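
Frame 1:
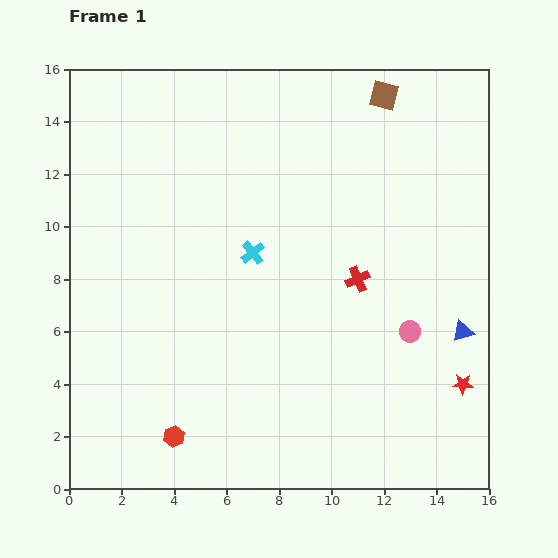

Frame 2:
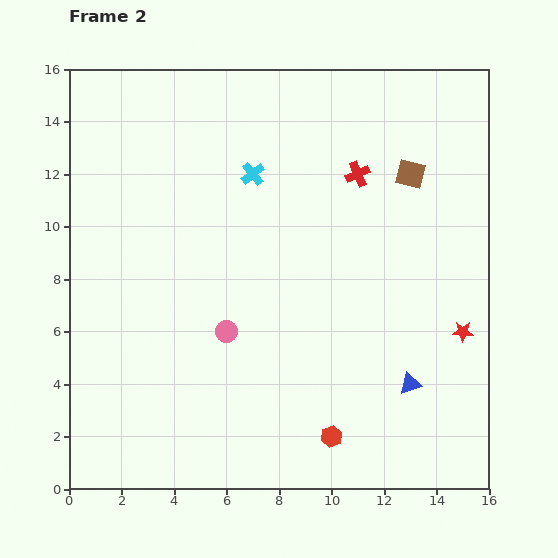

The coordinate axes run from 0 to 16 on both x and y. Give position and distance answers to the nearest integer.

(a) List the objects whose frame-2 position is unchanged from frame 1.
none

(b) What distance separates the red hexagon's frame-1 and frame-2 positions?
6

The red hexagon moved from (4, 2) to (10, 2), a distance of √(6² + 0²) ≈ 6.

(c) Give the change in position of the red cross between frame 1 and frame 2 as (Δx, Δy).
(0, 4)

The red cross was at (11, 8) in frame 1 and (11, 12) in frame 2.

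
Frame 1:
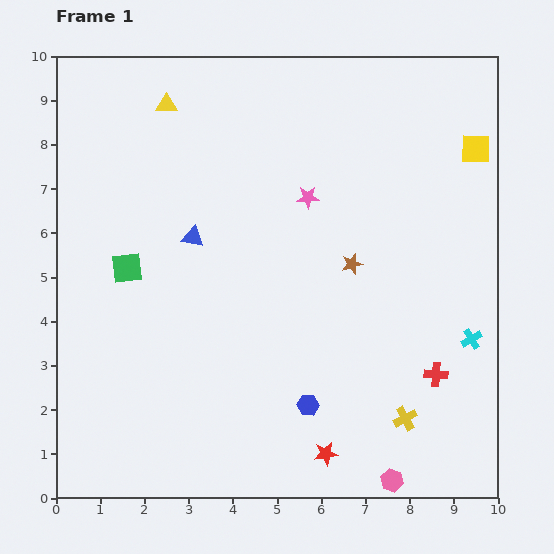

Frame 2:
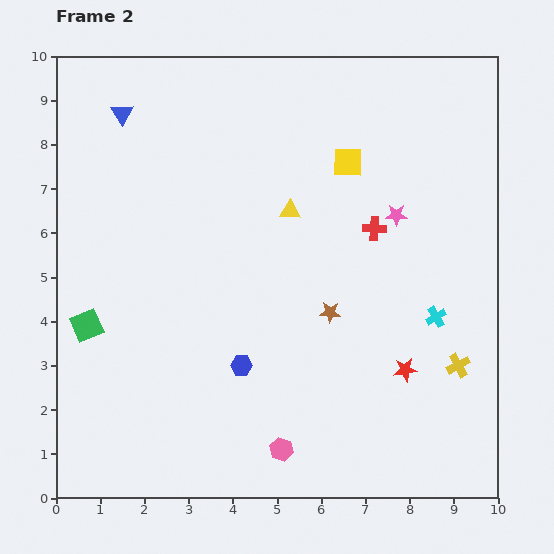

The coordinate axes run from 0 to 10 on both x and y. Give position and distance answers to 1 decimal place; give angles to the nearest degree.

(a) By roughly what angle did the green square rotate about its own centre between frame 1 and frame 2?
17° counter-clockwise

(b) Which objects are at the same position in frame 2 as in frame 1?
none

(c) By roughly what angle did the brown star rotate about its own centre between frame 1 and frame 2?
19° clockwise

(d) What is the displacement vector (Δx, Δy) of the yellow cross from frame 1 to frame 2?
(1.2, 1.2)

The yellow cross was at (7.9, 1.8) in frame 1 and (9.1, 3.0) in frame 2.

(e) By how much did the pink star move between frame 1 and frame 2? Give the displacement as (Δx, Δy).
(2.0, -0.4)

The pink star was at (5.7, 6.8) in frame 1 and (7.7, 6.4) in frame 2.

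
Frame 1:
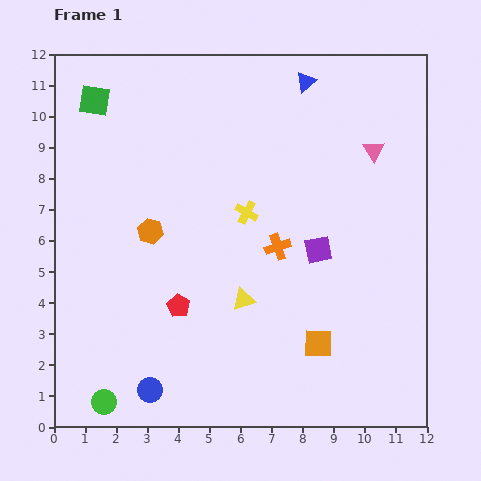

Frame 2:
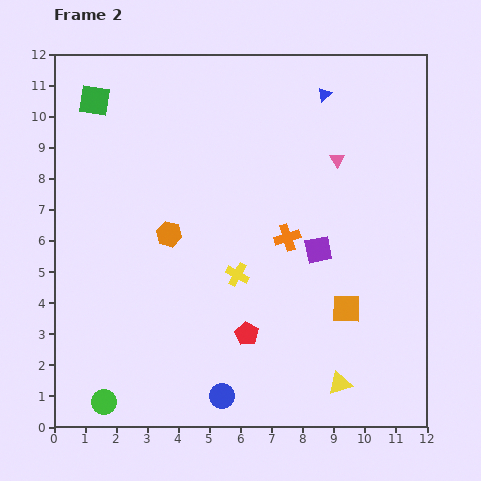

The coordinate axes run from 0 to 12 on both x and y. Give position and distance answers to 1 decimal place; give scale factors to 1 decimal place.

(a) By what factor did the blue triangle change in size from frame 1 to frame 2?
0.7×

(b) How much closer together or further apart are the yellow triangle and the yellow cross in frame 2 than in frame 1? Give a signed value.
+2.0

Distance in frame 1: 2.8. Distance in frame 2: 4.8.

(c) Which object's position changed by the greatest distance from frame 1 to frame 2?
the yellow triangle

(moved 4.1; next 2.4)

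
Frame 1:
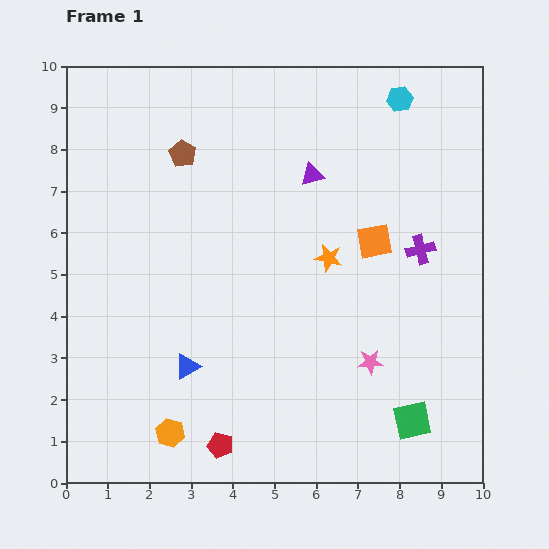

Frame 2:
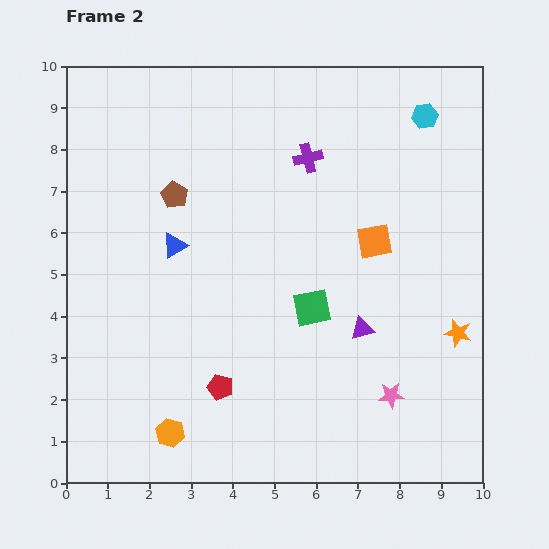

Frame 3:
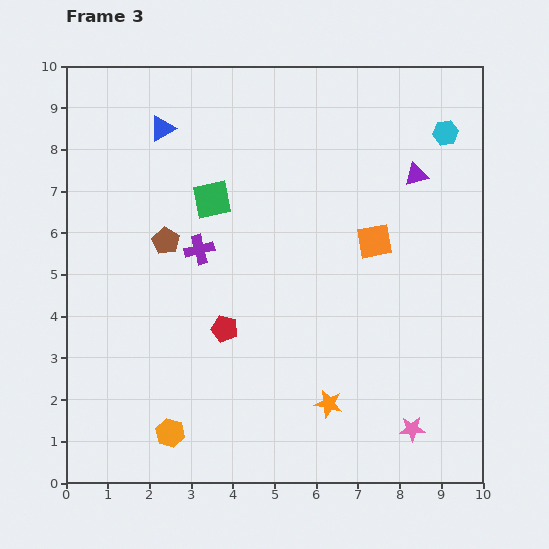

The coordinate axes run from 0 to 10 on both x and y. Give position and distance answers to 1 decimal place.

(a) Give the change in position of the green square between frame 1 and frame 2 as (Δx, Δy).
(-2.4, 2.7)

The green square was at (8.3, 1.5) in frame 1 and (5.9, 4.2) in frame 2.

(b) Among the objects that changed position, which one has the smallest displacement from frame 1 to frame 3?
the cyan hexagon

(moved 1.4)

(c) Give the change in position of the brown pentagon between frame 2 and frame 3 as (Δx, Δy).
(-0.2, -1.1)

The brown pentagon was at (2.6, 6.9) in frame 2 and (2.4, 5.8) in frame 3.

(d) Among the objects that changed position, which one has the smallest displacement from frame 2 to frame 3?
the cyan hexagon

(moved 0.6)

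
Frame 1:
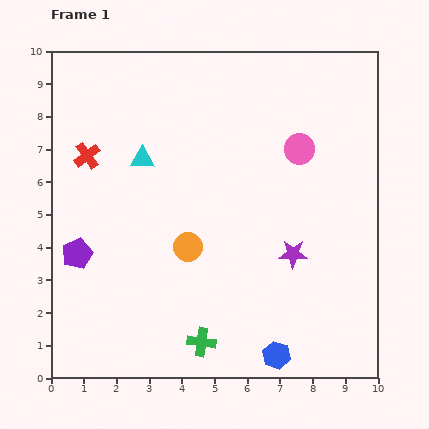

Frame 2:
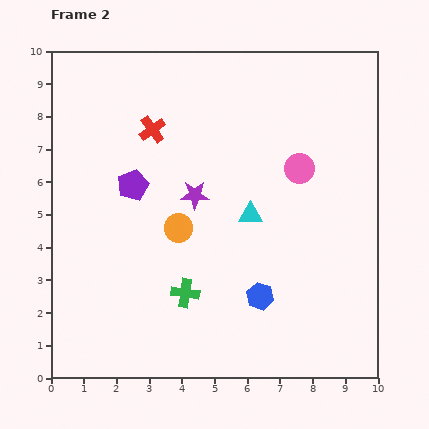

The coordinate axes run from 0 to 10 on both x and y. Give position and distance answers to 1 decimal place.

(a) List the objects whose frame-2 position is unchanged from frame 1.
none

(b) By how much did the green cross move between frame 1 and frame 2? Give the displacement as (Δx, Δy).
(-0.5, 1.5)

The green cross was at (4.6, 1.1) in frame 1 and (4.1, 2.6) in frame 2.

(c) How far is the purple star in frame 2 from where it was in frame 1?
3.5

The purple star moved from (7.4, 3.8) to (4.4, 5.6), a distance of √(3.0² + 1.8²) ≈ 3.5.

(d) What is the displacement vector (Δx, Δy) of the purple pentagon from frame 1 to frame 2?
(1.7, 2.1)

The purple pentagon was at (0.8, 3.8) in frame 1 and (2.5, 5.9) in frame 2.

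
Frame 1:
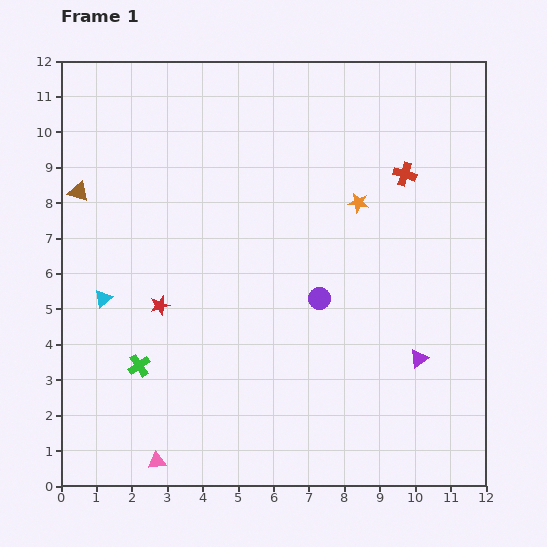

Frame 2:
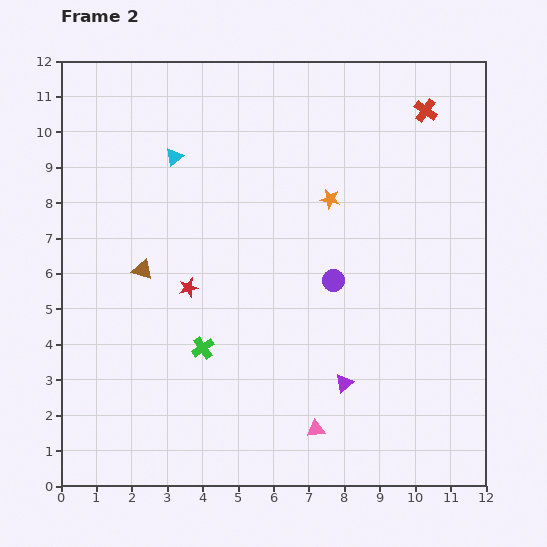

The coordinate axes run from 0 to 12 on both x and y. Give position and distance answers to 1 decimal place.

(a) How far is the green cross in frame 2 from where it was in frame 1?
1.9

The green cross moved from (2.2, 3.4) to (4.0, 3.9), a distance of √(1.8² + 0.5²) ≈ 1.9.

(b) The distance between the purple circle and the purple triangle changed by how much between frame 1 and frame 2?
-0.4

Distance in frame 1: 3.3. Distance in frame 2: 2.9.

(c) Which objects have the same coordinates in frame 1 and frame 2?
none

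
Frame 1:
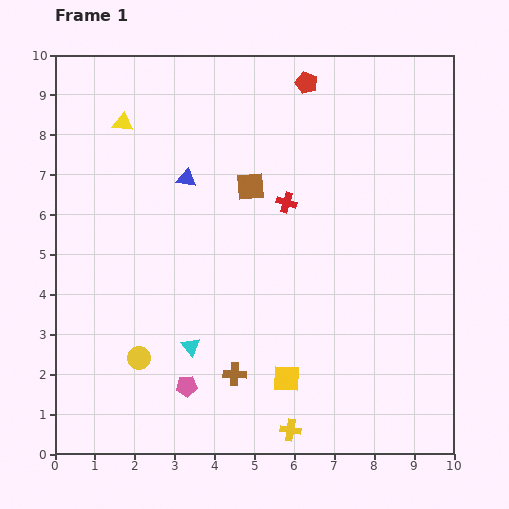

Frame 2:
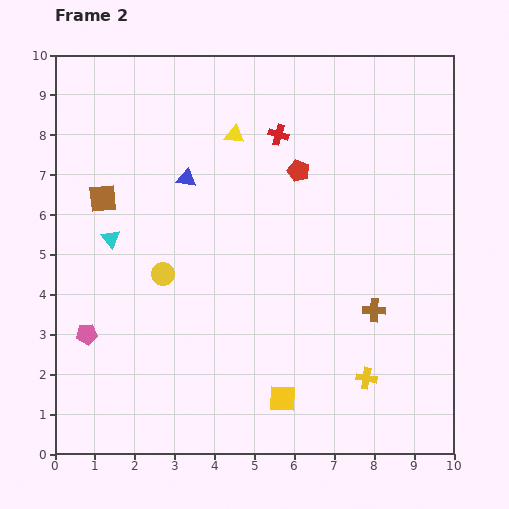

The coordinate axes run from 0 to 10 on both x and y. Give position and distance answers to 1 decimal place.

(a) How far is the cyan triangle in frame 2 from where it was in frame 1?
3.4

The cyan triangle moved from (3.4, 2.7) to (1.4, 5.4), a distance of √(2.0² + 2.7²) ≈ 3.4.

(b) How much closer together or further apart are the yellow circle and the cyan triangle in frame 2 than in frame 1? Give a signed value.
+0.3

Distance in frame 1: 1.3. Distance in frame 2: 1.6.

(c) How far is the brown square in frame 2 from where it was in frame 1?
3.7

The brown square moved from (4.9, 6.7) to (1.2, 6.4), a distance of √(3.7² + 0.3²) ≈ 3.7.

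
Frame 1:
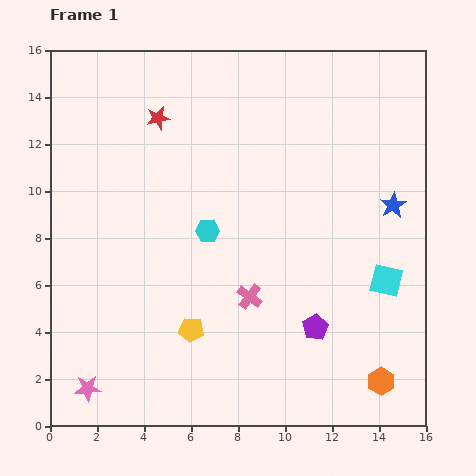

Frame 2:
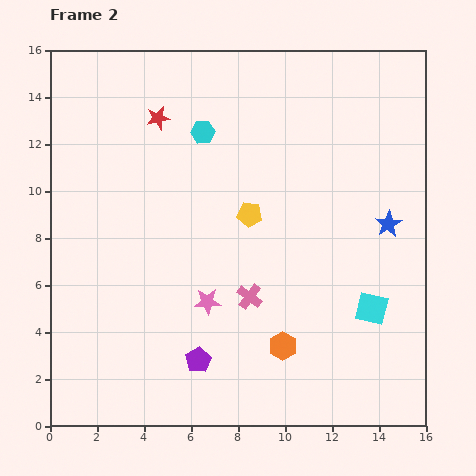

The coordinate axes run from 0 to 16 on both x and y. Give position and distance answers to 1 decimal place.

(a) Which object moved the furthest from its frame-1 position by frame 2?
the pink star

(moved 6.3; next 5.5)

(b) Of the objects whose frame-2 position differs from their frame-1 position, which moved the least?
the blue star

(moved 0.8)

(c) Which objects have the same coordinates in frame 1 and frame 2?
the pink cross, the red star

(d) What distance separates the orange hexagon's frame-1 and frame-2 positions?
4.5

The orange hexagon moved from (14.1, 1.9) to (9.9, 3.4), a distance of √(4.2² + 1.5²) ≈ 4.5.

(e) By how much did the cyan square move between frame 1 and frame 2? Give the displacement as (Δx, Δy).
(-0.6, -1.2)

The cyan square was at (14.3, 6.2) in frame 1 and (13.7, 5.0) in frame 2.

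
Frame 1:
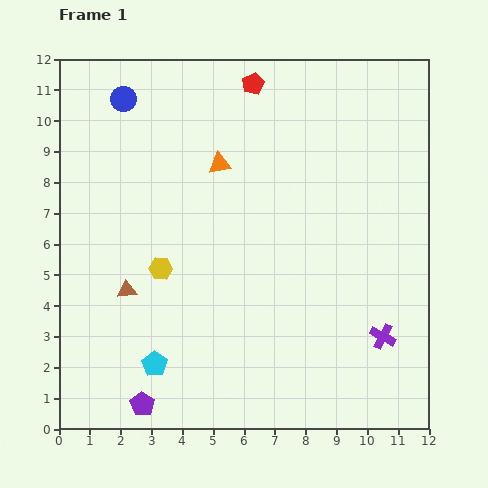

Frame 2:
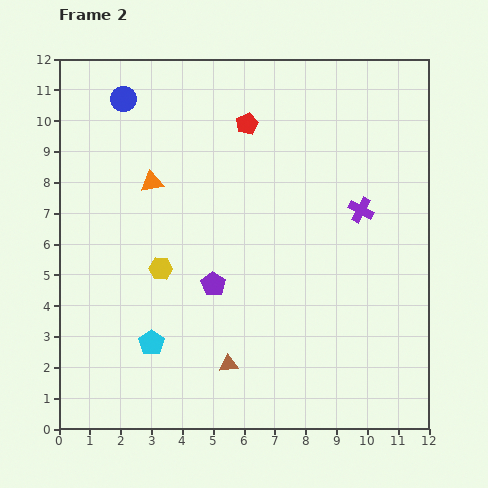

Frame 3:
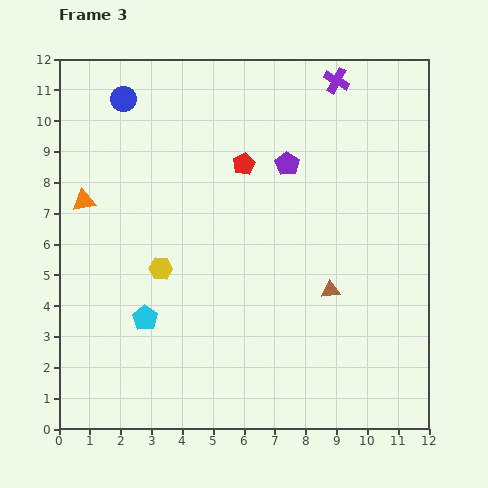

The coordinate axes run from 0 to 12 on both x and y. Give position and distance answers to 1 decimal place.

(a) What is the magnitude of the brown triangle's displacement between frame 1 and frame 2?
4.1

The brown triangle moved from (2.2, 4.5) to (5.5, 2.1), a distance of √(3.3² + 2.4²) ≈ 4.1.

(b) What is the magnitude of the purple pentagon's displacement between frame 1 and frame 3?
9.1

The purple pentagon moved from (2.7, 0.8) to (7.4, 8.6), a distance of √(4.7² + 7.8²) ≈ 9.1.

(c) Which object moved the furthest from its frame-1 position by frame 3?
the purple pentagon

(moved 9.1; next 8.4)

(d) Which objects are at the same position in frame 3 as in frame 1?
the blue circle, the yellow hexagon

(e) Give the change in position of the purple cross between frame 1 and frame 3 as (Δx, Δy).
(-1.5, 8.3)

The purple cross was at (10.5, 3.0) in frame 1 and (9.0, 11.3) in frame 3.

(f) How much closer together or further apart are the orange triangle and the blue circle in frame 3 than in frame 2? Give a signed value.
+0.7

Distance in frame 2: 2.8. Distance in frame 3: 3.5.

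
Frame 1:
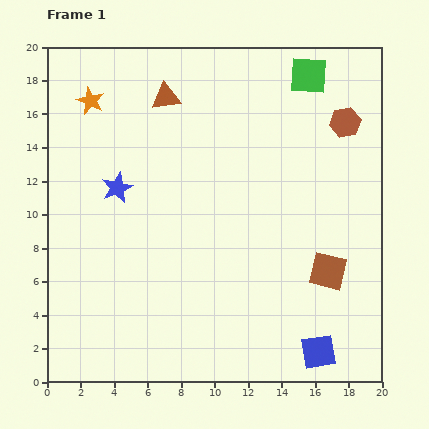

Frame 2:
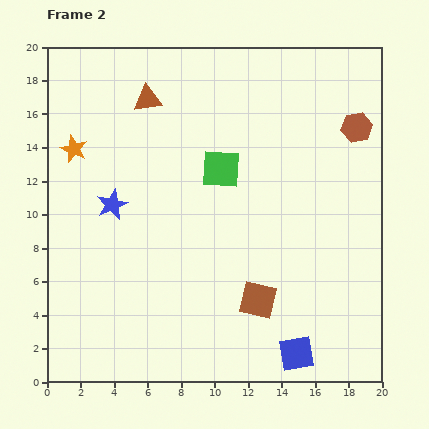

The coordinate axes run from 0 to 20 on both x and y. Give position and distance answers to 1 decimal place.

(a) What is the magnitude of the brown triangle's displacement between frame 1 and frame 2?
1.1

The brown triangle moved from (7.1, 17.0) to (6.0, 16.9), a distance of √(1.1² + 0.1²) ≈ 1.1.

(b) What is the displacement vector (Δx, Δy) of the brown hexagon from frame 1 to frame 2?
(0.7, -0.3)

The brown hexagon was at (17.8, 15.5) in frame 1 and (18.5, 15.2) in frame 2.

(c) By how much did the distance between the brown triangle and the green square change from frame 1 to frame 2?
-2.5

Distance in frame 1: 8.6. Distance in frame 2: 6.1.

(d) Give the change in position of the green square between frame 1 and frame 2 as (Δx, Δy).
(-5.2, -5.6)

The green square was at (15.6, 18.3) in frame 1 and (10.4, 12.7) in frame 2.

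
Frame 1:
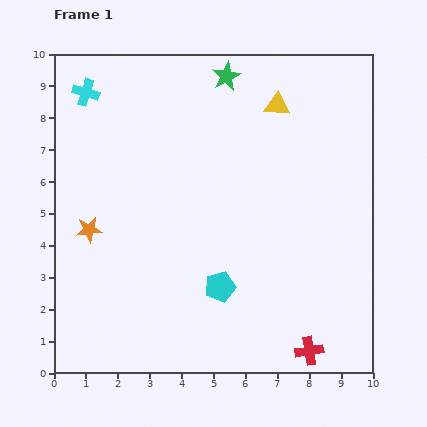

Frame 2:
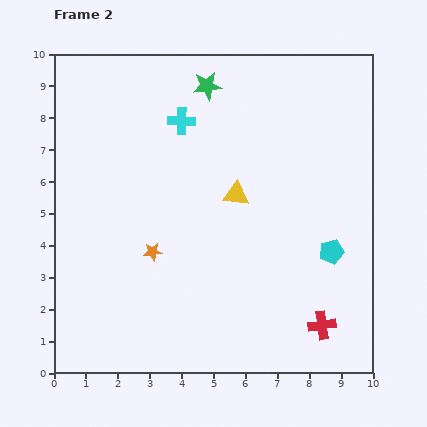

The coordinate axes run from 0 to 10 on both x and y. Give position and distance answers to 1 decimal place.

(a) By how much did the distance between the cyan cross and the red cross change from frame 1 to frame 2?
-2.9

Distance in frame 1: 10.7. Distance in frame 2: 7.8.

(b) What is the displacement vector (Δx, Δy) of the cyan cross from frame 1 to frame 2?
(3.0, -0.9)

The cyan cross was at (1.0, 8.8) in frame 1 and (4.0, 7.9) in frame 2.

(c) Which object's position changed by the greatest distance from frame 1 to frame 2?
the cyan pentagon

(moved 3.7; next 3.1)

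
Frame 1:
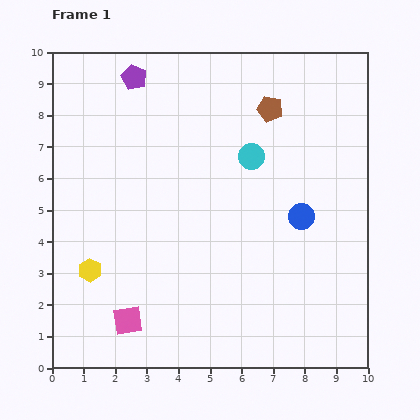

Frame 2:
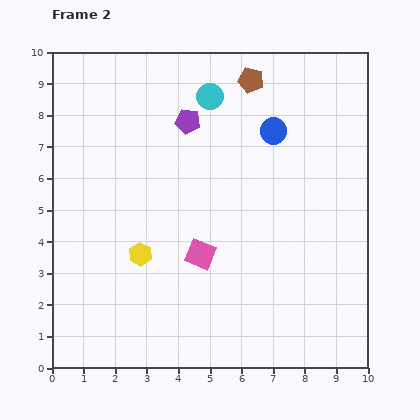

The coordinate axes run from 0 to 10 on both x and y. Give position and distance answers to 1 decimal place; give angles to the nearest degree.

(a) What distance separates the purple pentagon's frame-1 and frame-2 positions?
2.2

The purple pentagon moved from (2.6, 9.2) to (4.3, 7.8), a distance of √(1.7² + 1.4²) ≈ 2.2.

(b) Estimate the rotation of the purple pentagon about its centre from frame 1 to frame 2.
17° counter-clockwise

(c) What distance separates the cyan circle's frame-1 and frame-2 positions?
2.3

The cyan circle moved from (6.3, 6.7) to (5.0, 8.6), a distance of √(1.3² + 1.9²) ≈ 2.3.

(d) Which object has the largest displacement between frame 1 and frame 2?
the pink square

(moved 3.1; next 2.8)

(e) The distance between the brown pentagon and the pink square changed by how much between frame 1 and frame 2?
-2.4

Distance in frame 1: 8.1. Distance in frame 2: 5.7.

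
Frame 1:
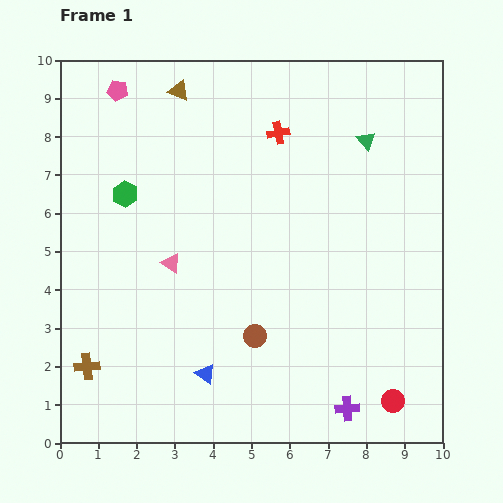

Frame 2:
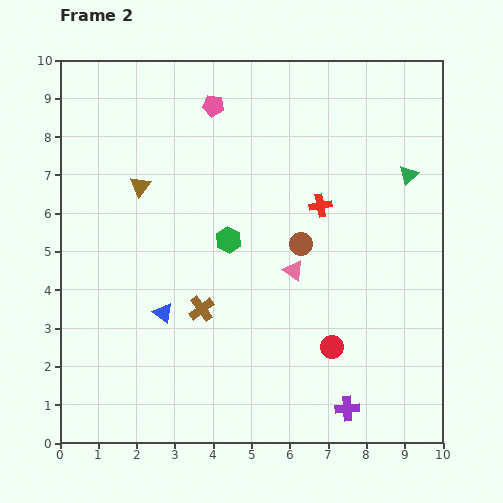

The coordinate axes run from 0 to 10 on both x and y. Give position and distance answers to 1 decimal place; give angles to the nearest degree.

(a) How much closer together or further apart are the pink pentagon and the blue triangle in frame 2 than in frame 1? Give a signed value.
-2.1

Distance in frame 1: 7.7. Distance in frame 2: 5.6.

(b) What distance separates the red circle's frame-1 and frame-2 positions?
2.1

The red circle moved from (8.7, 1.1) to (7.1, 2.5), a distance of √(1.6² + 1.4²) ≈ 2.1.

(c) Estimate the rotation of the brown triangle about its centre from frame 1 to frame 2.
47° clockwise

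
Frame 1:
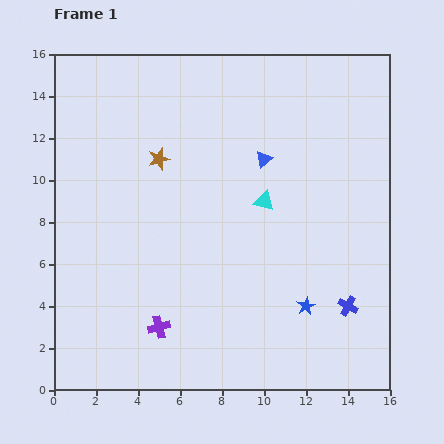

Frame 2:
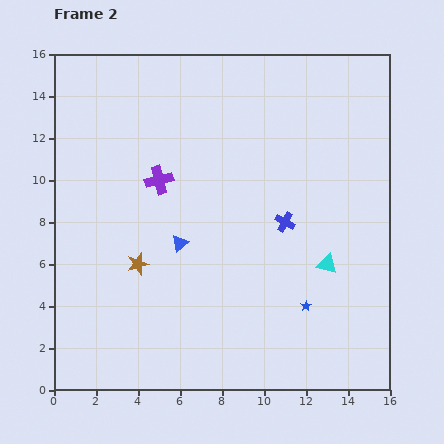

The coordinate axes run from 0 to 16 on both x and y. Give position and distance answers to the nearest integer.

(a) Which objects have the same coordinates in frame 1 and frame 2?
the blue star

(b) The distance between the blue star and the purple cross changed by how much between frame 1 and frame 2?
+2

Distance in frame 1: 7. Distance in frame 2: 9.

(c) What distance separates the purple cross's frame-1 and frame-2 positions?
7

The purple cross moved from (5, 3) to (5, 10), a distance of √(0² + 7²) ≈ 7.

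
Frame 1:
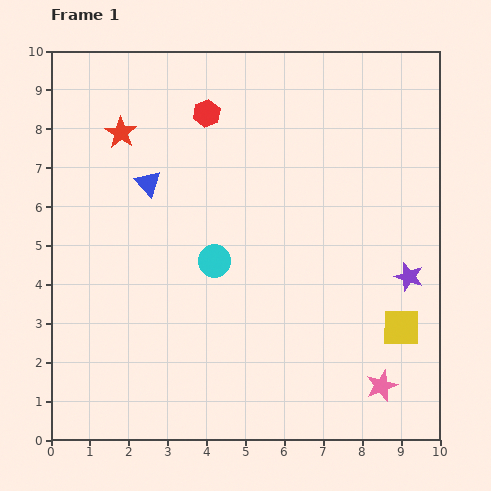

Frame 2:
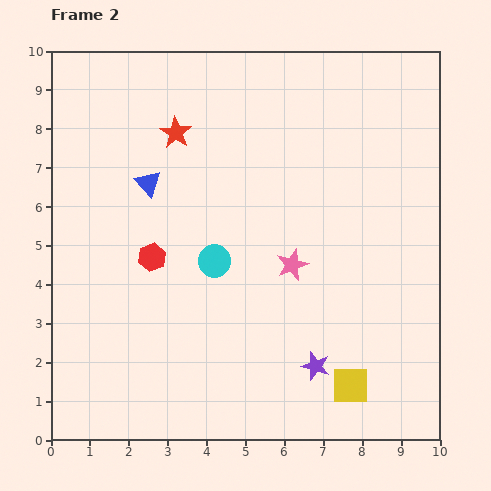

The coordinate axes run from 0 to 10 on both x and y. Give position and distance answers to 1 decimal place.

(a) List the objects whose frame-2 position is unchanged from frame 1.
the cyan circle, the blue triangle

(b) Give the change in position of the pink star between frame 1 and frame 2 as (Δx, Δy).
(-2.3, 3.1)

The pink star was at (8.5, 1.4) in frame 1 and (6.2, 4.5) in frame 2.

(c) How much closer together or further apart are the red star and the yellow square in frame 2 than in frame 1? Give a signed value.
-0.9

Distance in frame 1: 8.8. Distance in frame 2: 7.9.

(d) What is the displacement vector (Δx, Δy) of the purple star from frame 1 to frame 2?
(-2.4, -2.3)

The purple star was at (9.2, 4.2) in frame 1 and (6.8, 1.9) in frame 2.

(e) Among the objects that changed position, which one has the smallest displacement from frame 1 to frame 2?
the red star

(moved 1.4)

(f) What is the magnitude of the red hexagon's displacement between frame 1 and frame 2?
4.0

The red hexagon moved from (4.0, 8.4) to (2.6, 4.7), a distance of √(1.4² + 3.7²) ≈ 4.0.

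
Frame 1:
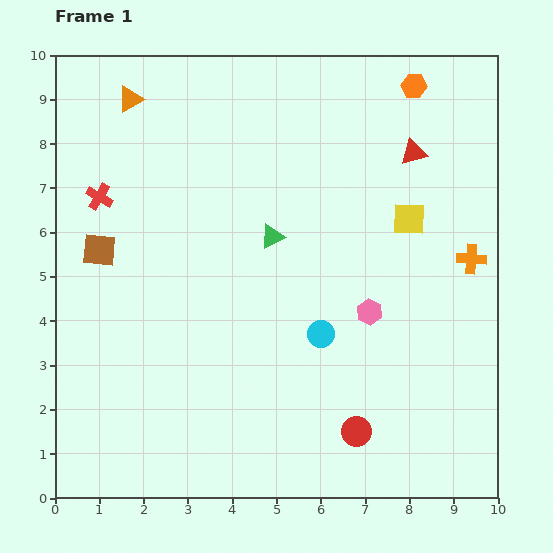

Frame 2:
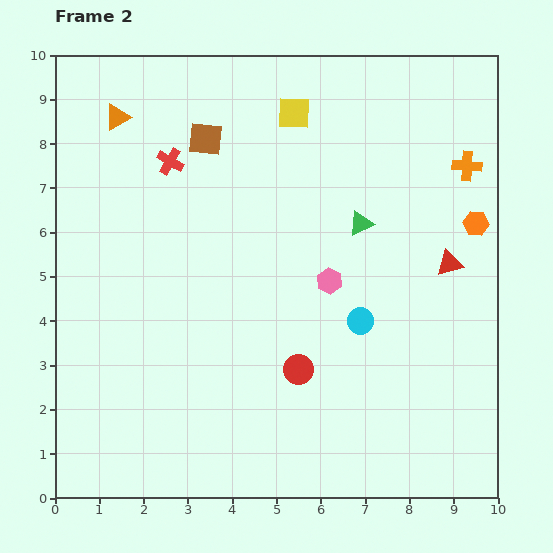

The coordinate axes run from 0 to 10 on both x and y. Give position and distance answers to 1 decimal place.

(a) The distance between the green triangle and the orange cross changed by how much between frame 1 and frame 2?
-1.8

Distance in frame 1: 4.5. Distance in frame 2: 2.7.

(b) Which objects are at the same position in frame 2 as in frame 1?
none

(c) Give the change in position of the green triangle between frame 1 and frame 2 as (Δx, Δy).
(2.0, 0.3)

The green triangle was at (4.9, 5.9) in frame 1 and (6.9, 6.2) in frame 2.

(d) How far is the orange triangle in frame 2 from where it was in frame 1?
0.5

The orange triangle moved from (1.7, 9.0) to (1.4, 8.6), a distance of √(0.3² + 0.4²) ≈ 0.5.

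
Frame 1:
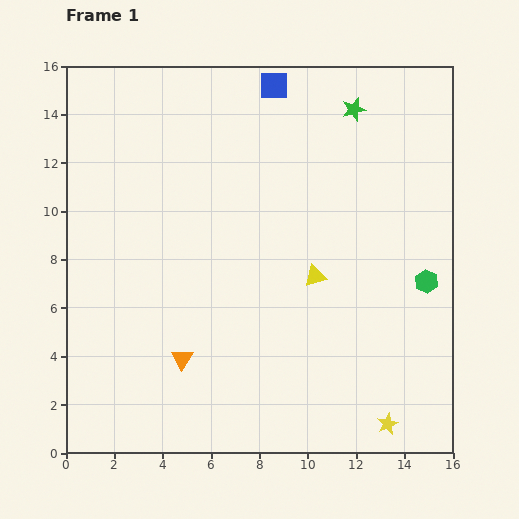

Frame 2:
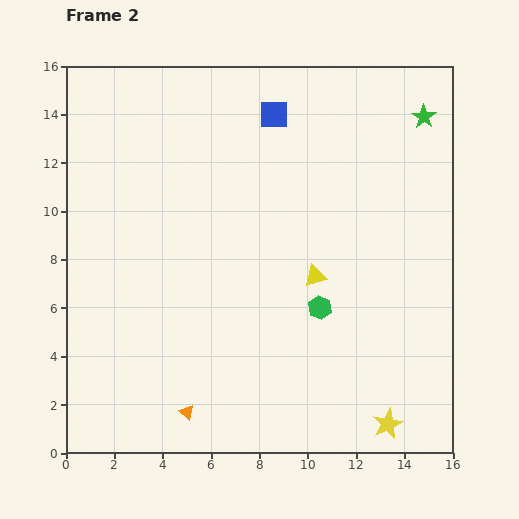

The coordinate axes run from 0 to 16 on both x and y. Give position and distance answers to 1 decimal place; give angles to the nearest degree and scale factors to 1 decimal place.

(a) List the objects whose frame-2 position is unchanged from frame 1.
the yellow triangle, the yellow star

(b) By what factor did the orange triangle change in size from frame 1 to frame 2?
0.7×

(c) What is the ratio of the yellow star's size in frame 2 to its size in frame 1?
1.5×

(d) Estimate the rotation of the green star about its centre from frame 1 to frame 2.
22° counter-clockwise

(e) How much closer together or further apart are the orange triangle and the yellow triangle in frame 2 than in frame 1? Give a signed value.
+1.2

Distance in frame 1: 6.5. Distance in frame 2: 7.7.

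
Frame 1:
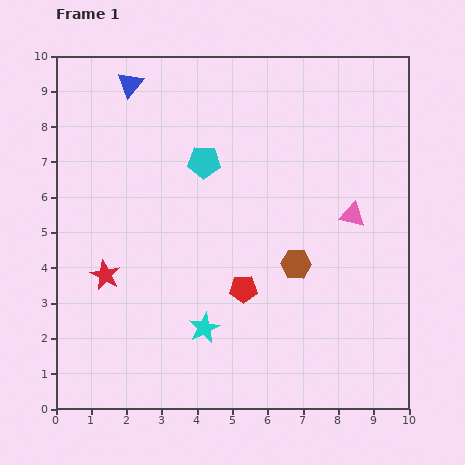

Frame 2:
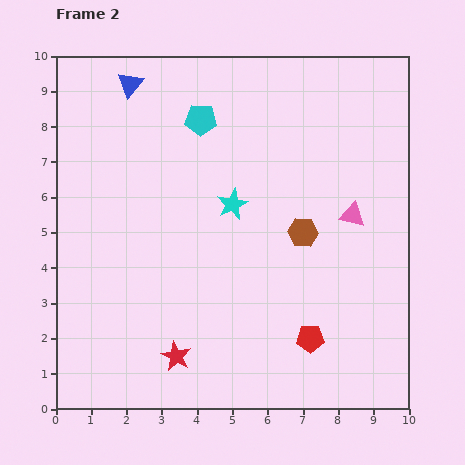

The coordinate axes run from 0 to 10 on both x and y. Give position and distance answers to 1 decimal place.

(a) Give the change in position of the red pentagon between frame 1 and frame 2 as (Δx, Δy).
(1.9, -1.4)

The red pentagon was at (5.3, 3.4) in frame 1 and (7.2, 2.0) in frame 2.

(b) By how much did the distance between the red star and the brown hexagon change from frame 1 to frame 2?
-0.4

Distance in frame 1: 5.4. Distance in frame 2: 5.0.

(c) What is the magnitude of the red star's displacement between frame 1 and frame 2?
3.0

The red star moved from (1.4, 3.8) to (3.4, 1.5), a distance of √(2.0² + 2.3²) ≈ 3.0.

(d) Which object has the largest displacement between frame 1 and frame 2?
the cyan star

(moved 3.6; next 3.0)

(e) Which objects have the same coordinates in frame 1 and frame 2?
the pink triangle, the blue triangle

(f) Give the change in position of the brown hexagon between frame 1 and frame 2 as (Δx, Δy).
(0.2, 0.9)

The brown hexagon was at (6.8, 4.1) in frame 1 and (7.0, 5.0) in frame 2.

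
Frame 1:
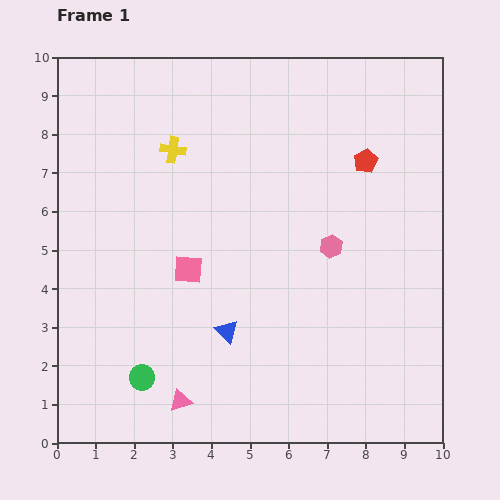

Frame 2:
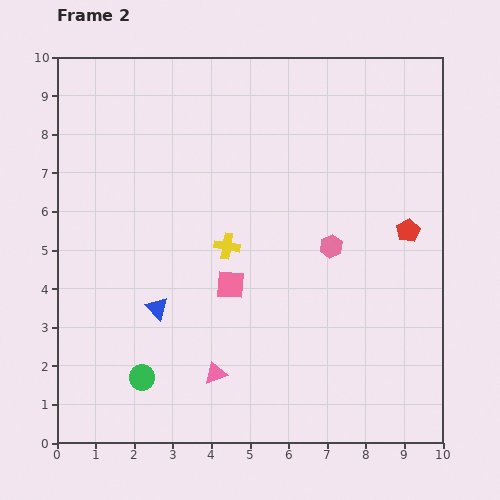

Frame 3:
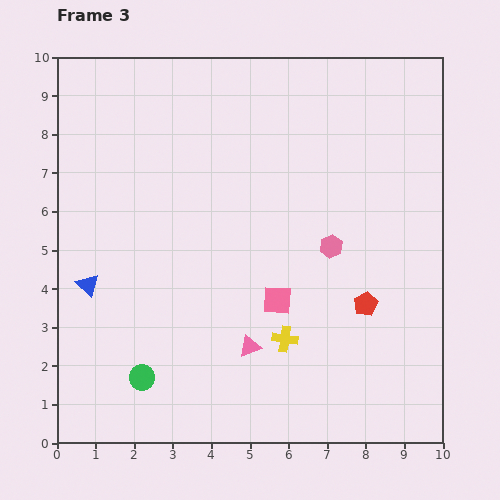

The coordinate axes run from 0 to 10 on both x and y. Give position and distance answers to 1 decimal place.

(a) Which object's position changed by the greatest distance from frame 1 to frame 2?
the yellow cross

(moved 2.9; next 2.1)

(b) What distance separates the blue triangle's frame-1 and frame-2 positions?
1.9

The blue triangle moved from (4.4, 2.9) to (2.6, 3.5), a distance of √(1.8² + 0.6²) ≈ 1.9.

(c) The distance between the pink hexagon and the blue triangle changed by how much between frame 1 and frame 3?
+2.9

Distance in frame 1: 3.5. Distance in frame 3: 6.4.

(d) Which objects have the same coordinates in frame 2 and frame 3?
the pink hexagon, the green circle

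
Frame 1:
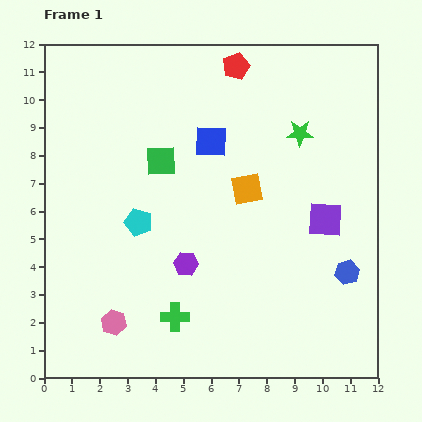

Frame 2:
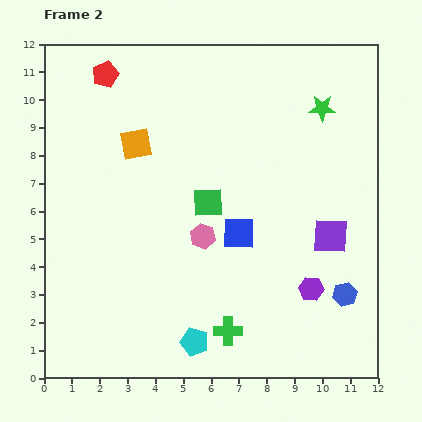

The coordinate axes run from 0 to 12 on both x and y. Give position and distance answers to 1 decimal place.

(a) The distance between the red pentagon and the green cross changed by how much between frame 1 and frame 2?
+0.9

Distance in frame 1: 9.3. Distance in frame 2: 10.2.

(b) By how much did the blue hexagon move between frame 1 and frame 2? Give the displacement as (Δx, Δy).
(-0.1, -0.8)

The blue hexagon was at (10.9, 3.8) in frame 1 and (10.8, 3.0) in frame 2.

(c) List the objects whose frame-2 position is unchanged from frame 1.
none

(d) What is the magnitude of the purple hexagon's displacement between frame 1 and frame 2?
4.6

The purple hexagon moved from (5.1, 4.1) to (9.6, 3.2), a distance of √(4.5² + 0.9²) ≈ 4.6.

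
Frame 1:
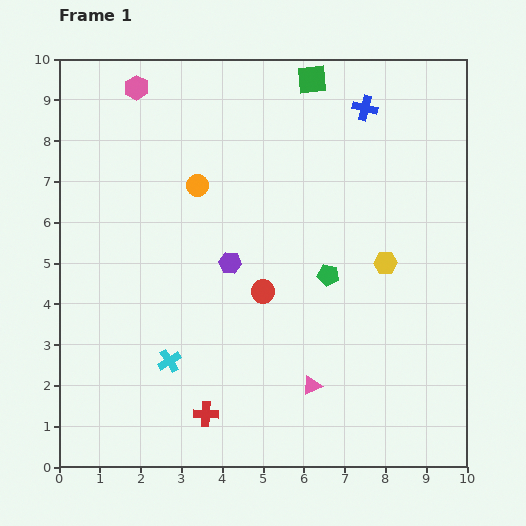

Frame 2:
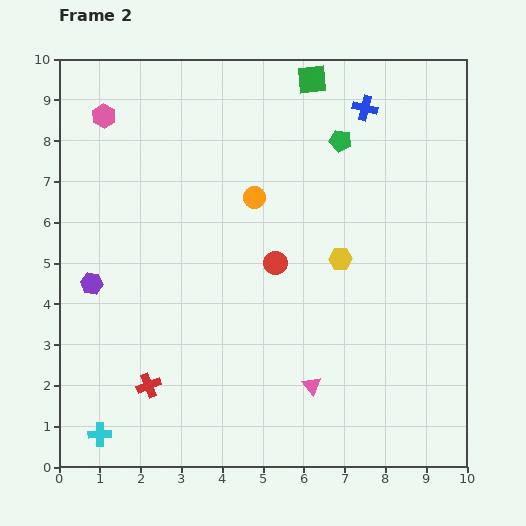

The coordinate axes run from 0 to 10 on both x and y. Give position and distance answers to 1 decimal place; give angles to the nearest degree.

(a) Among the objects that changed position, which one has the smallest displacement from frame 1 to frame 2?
the red circle

(moved 0.8)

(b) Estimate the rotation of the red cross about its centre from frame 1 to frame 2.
24° counter-clockwise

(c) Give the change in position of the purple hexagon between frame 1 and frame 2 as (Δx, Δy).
(-3.4, -0.5)

The purple hexagon was at (4.2, 5.0) in frame 1 and (0.8, 4.5) in frame 2.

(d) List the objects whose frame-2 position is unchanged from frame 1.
the pink triangle, the green square, the blue cross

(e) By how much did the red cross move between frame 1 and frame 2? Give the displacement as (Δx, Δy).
(-1.4, 0.7)

The red cross was at (3.6, 1.3) in frame 1 and (2.2, 2.0) in frame 2.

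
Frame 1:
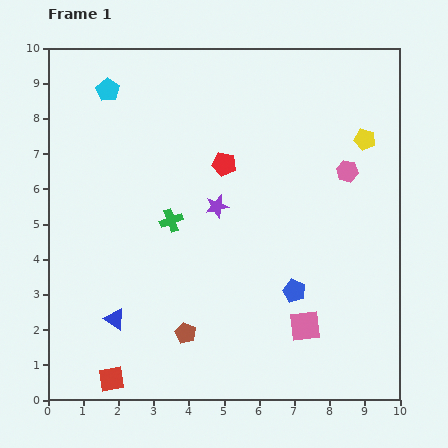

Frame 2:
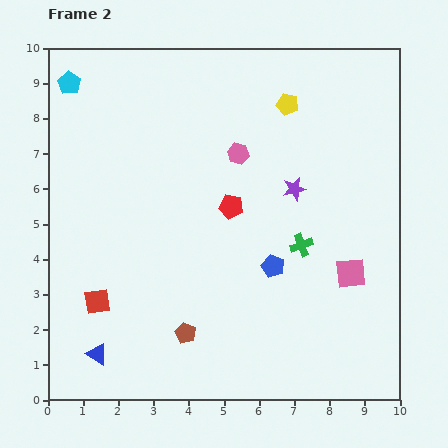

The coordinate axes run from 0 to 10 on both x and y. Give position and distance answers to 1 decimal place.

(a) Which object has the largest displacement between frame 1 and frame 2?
the green cross

(moved 3.8; next 3.1)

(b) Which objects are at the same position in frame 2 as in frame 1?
the brown pentagon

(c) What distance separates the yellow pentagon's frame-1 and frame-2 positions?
2.4

The yellow pentagon moved from (9.0, 7.4) to (6.8, 8.4), a distance of √(2.2² + 1.0²) ≈ 2.4.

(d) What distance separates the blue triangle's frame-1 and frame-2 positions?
1.1

The blue triangle moved from (1.9, 2.3) to (1.4, 1.3), a distance of √(0.5² + 1.0²) ≈ 1.1.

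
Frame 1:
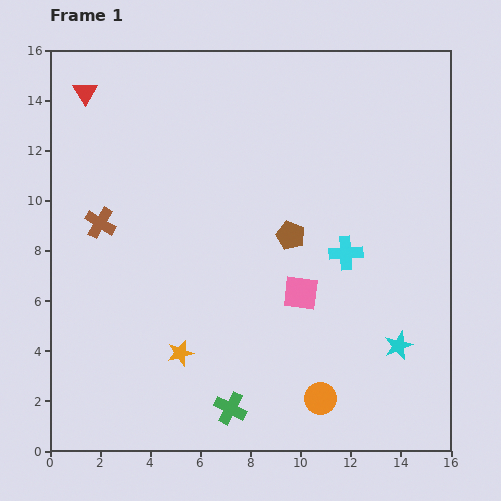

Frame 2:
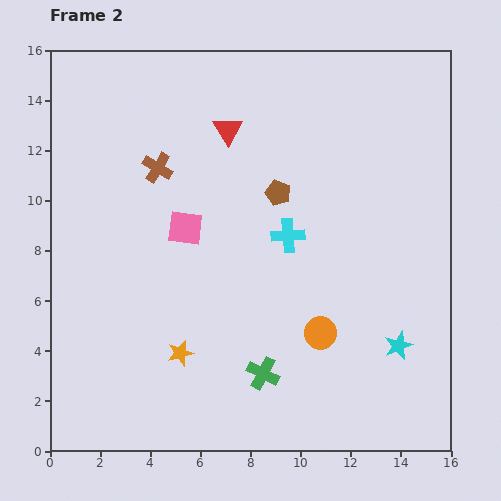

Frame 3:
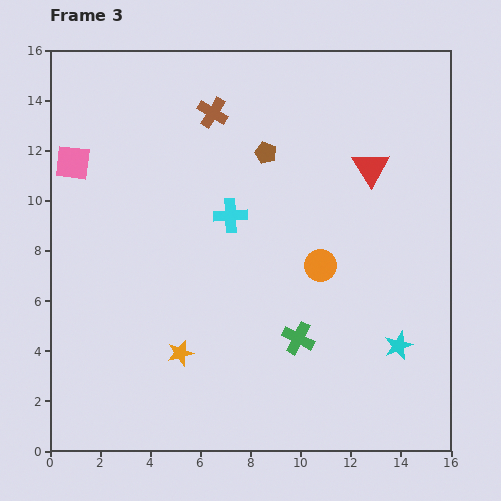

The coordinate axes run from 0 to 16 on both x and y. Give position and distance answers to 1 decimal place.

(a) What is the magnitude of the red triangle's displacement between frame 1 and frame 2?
5.9

The red triangle moved from (1.4, 14.3) to (7.1, 12.8), a distance of √(5.7² + 1.5²) ≈ 5.9.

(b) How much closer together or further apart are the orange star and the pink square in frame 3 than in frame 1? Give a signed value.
+3.3

Distance in frame 1: 5.4. Distance in frame 3: 8.7.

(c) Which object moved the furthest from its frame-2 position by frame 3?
the red triangle

(moved 5.9; next 5.2)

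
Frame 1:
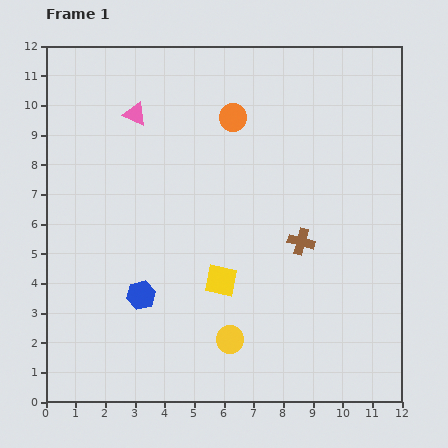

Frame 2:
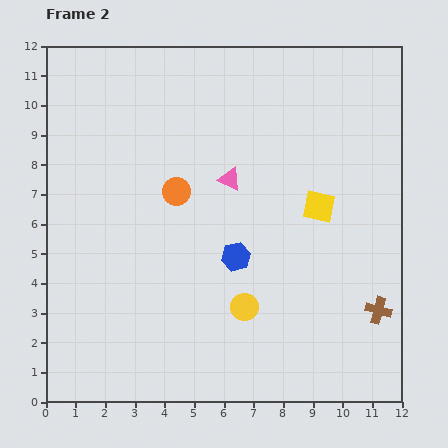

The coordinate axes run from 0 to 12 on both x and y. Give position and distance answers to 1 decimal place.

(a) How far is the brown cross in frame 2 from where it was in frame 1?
3.5

The brown cross moved from (8.6, 5.4) to (11.2, 3.1), a distance of √(2.6² + 2.3²) ≈ 3.5.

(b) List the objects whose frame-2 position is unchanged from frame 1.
none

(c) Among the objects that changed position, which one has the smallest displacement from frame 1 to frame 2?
the yellow circle

(moved 1.2)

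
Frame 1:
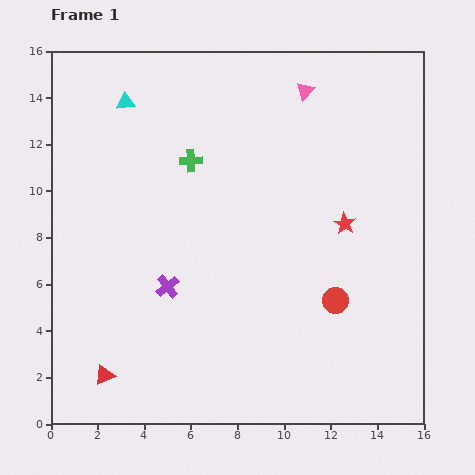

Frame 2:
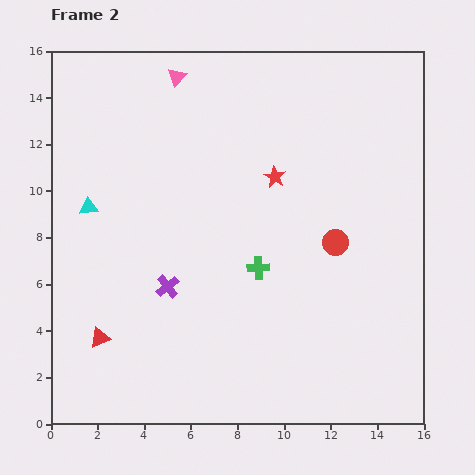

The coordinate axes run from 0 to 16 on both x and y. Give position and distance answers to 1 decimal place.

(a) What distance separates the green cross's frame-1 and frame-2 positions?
5.4

The green cross moved from (6.0, 11.3) to (8.9, 6.7), a distance of √(2.9² + 4.6²) ≈ 5.4.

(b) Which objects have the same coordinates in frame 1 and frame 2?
the purple cross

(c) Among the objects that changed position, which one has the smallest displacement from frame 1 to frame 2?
the red triangle

(moved 1.6)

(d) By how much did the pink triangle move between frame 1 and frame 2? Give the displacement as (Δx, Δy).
(-5.5, 0.6)

The pink triangle was at (10.9, 14.3) in frame 1 and (5.4, 14.9) in frame 2.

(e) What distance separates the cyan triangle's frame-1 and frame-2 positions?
4.8

The cyan triangle moved from (3.2, 13.8) to (1.6, 9.3), a distance of √(1.6² + 4.5²) ≈ 4.8.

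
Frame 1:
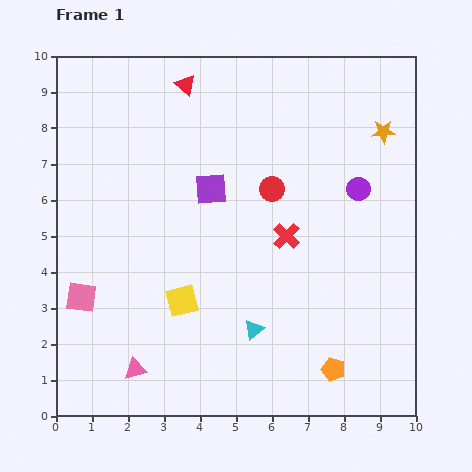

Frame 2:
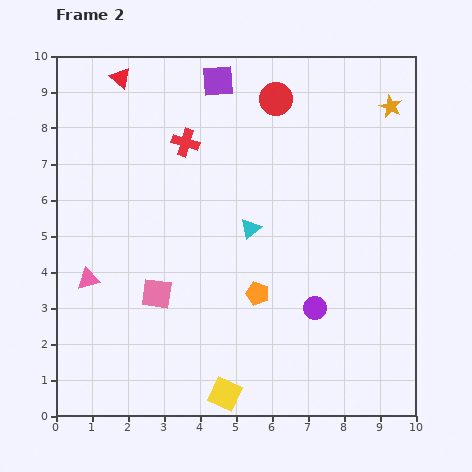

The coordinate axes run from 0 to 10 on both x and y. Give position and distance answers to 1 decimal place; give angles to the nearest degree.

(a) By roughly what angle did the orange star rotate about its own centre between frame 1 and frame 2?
27° clockwise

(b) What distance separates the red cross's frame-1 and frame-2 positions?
3.8

The red cross moved from (6.4, 5.0) to (3.6, 7.6), a distance of √(2.8² + 2.6²) ≈ 3.8.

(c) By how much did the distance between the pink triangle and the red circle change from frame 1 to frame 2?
+0.9

Distance in frame 1: 6.3. Distance in frame 2: 7.2.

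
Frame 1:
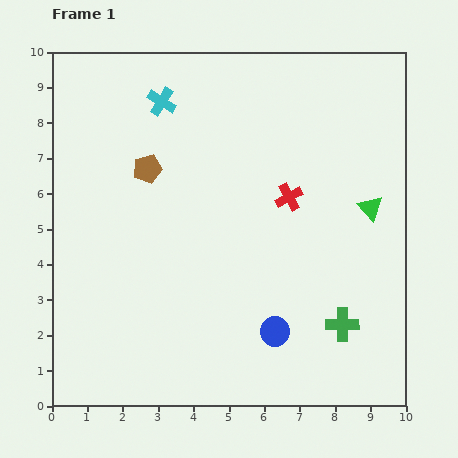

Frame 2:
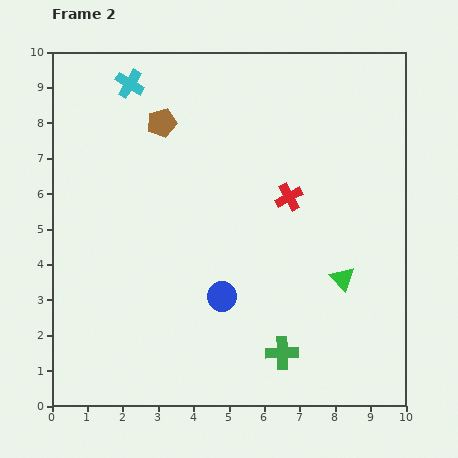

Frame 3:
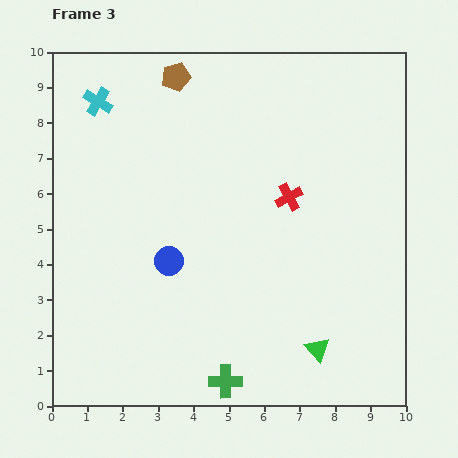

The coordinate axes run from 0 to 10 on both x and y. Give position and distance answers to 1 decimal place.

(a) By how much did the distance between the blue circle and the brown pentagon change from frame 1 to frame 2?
-0.6

Distance in frame 1: 5.8. Distance in frame 2: 5.2.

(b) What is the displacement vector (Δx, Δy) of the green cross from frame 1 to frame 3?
(-3.3, -1.6)

The green cross was at (8.2, 2.3) in frame 1 and (4.9, 0.7) in frame 3.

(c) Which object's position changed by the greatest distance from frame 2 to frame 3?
the green triangle

(moved 2.1; next 1.8)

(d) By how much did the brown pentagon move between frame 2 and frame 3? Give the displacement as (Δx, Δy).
(0.4, 1.3)

The brown pentagon was at (3.1, 8.0) in frame 2 and (3.5, 9.3) in frame 3.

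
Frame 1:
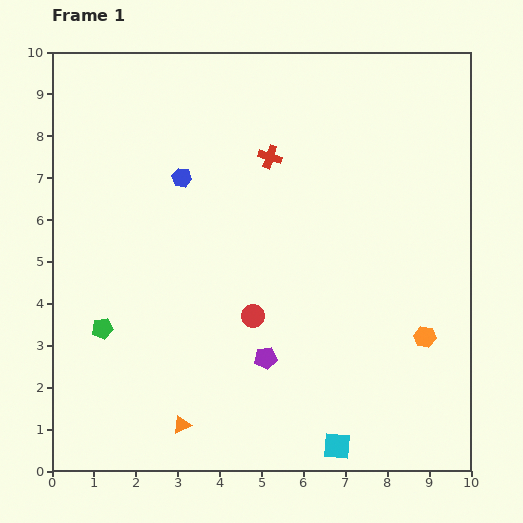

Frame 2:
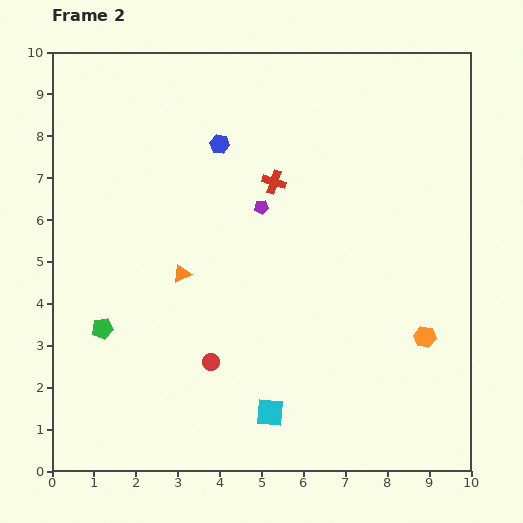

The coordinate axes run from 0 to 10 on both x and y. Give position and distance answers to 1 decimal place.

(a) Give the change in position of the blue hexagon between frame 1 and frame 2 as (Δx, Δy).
(0.9, 0.8)

The blue hexagon was at (3.1, 7.0) in frame 1 and (4.0, 7.8) in frame 2.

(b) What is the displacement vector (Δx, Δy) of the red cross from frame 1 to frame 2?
(0.1, -0.6)

The red cross was at (5.2, 7.5) in frame 1 and (5.3, 6.9) in frame 2.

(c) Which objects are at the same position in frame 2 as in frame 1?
the orange hexagon, the green pentagon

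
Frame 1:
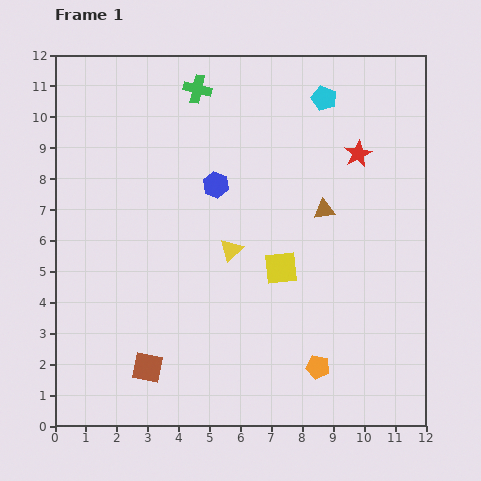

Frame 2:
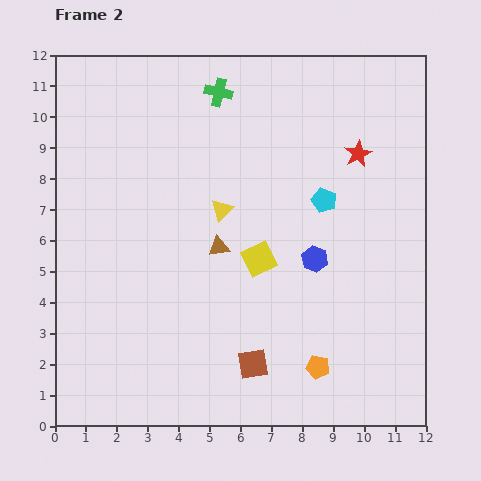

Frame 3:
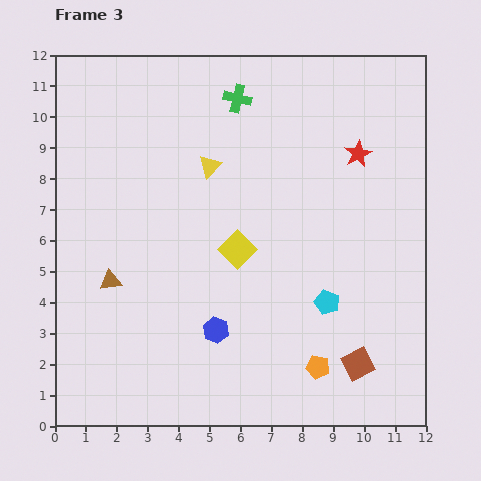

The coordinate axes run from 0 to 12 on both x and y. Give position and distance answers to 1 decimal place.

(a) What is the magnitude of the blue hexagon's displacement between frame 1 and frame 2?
4.0

The blue hexagon moved from (5.2, 7.8) to (8.4, 5.4), a distance of √(3.2² + 2.4²) ≈ 4.0.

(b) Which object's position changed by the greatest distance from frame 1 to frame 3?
the brown triangle

(moved 7.3; next 6.8)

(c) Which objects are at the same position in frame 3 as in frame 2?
the red star, the orange pentagon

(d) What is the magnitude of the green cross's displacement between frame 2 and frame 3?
0.6

The green cross moved from (5.3, 10.8) to (5.9, 10.6), a distance of √(0.6² + 0.2²) ≈ 0.6.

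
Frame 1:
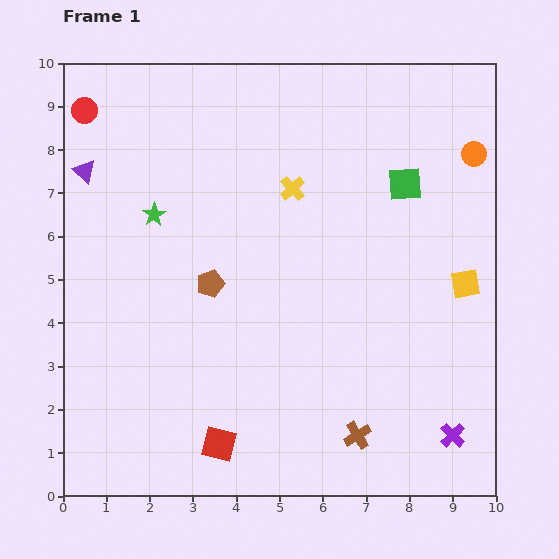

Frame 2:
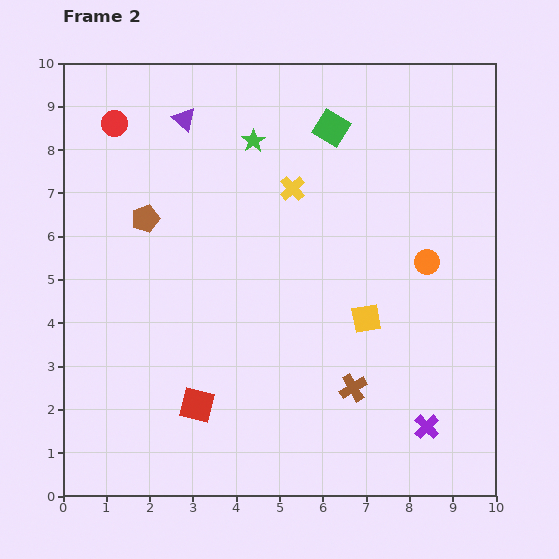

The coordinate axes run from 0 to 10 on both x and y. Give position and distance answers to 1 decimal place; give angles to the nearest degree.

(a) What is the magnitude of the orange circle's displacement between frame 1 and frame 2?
2.7

The orange circle moved from (9.5, 7.9) to (8.4, 5.4), a distance of √(1.1² + 2.5²) ≈ 2.7.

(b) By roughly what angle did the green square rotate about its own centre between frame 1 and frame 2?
36° clockwise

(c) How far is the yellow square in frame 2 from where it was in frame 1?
2.4

The yellow square moved from (9.3, 4.9) to (7.0, 4.1), a distance of √(2.3² + 0.8²) ≈ 2.4.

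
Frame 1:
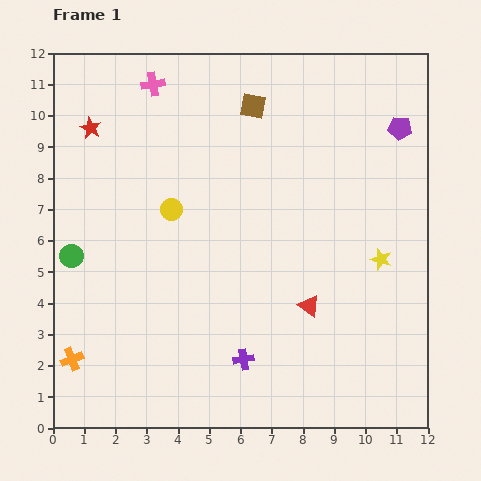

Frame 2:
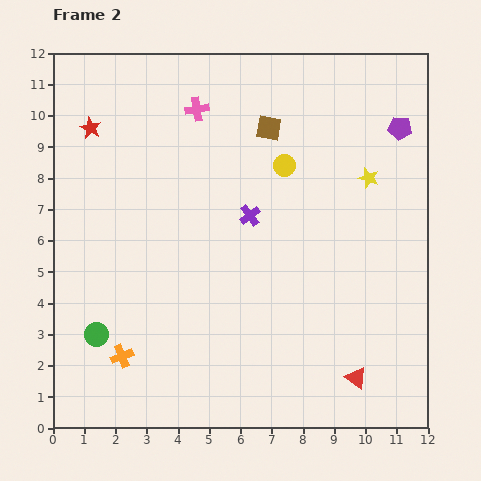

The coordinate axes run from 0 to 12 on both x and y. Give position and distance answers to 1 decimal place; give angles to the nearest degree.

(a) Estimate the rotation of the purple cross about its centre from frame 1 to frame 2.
29° counter-clockwise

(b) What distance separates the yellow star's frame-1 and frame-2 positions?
2.6

The yellow star moved from (10.5, 5.4) to (10.1, 8.0), a distance of √(0.4² + 2.6²) ≈ 2.6.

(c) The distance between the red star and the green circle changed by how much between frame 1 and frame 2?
+2.5

Distance in frame 1: 4.1. Distance in frame 2: 6.6.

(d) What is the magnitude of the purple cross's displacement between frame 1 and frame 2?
4.6

The purple cross moved from (6.1, 2.2) to (6.3, 6.8), a distance of √(0.2² + 4.6²) ≈ 4.6.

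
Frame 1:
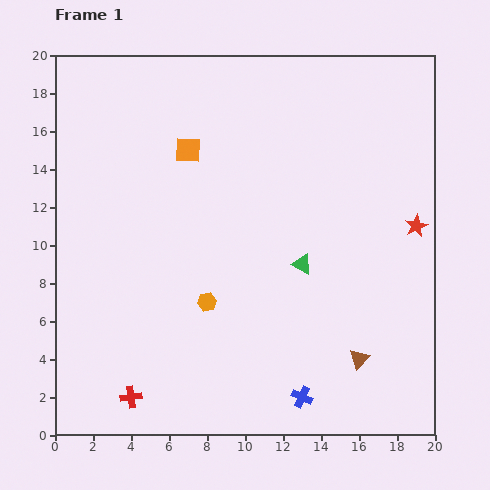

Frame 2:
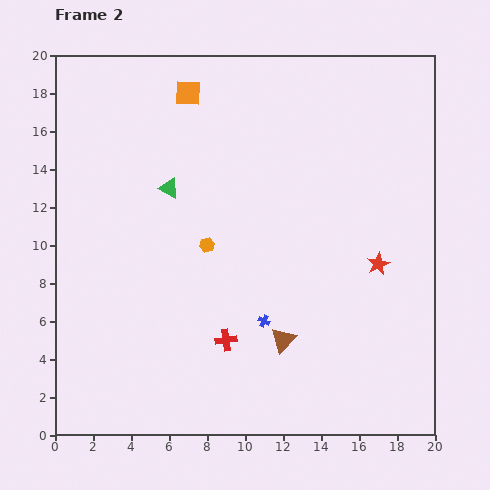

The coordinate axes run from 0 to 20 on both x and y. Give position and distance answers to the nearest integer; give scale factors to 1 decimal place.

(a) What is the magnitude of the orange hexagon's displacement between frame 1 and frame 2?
3

The orange hexagon moved from (8, 7) to (8, 10), a distance of √(0² + 3²) ≈ 3.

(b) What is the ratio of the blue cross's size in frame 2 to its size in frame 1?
0.6×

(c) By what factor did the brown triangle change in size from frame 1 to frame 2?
1.3×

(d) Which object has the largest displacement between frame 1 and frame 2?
the green triangle

(moved 8; next 6)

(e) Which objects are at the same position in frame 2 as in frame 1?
none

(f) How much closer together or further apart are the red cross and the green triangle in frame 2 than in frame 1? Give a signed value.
-2

Distance in frame 1: 11. Distance in frame 2: 9.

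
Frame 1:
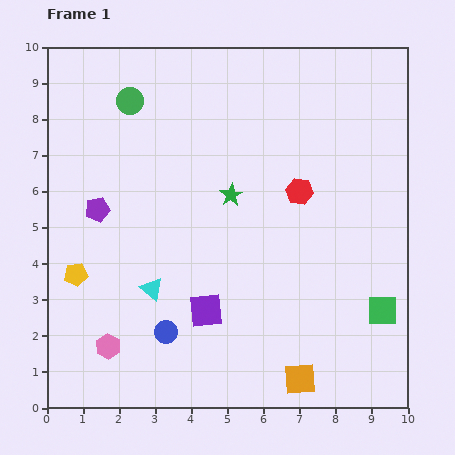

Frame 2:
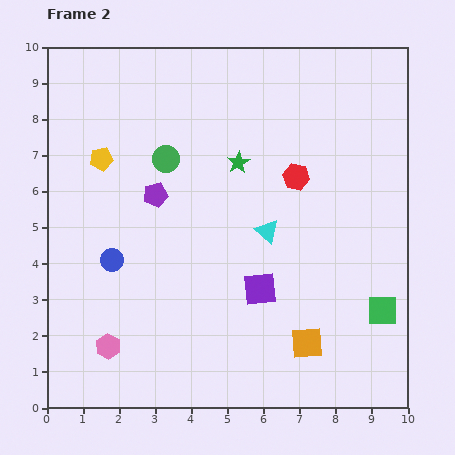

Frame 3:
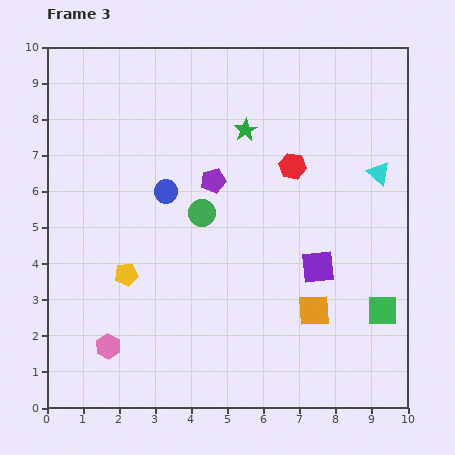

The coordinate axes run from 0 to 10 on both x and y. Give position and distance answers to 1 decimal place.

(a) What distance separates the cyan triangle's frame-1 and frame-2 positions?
3.6

The cyan triangle moved from (2.9, 3.3) to (6.1, 4.9), a distance of √(3.2² + 1.6²) ≈ 3.6.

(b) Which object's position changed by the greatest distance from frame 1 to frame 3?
the cyan triangle

(moved 7.1; next 3.9)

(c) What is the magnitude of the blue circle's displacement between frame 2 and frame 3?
2.4

The blue circle moved from (1.8, 4.1) to (3.3, 6.0), a distance of √(1.5² + 1.9²) ≈ 2.4.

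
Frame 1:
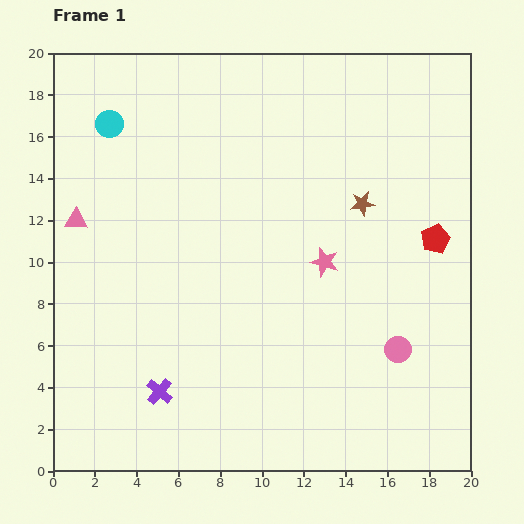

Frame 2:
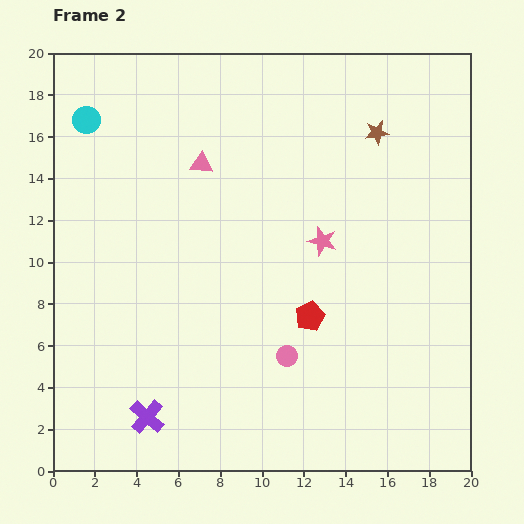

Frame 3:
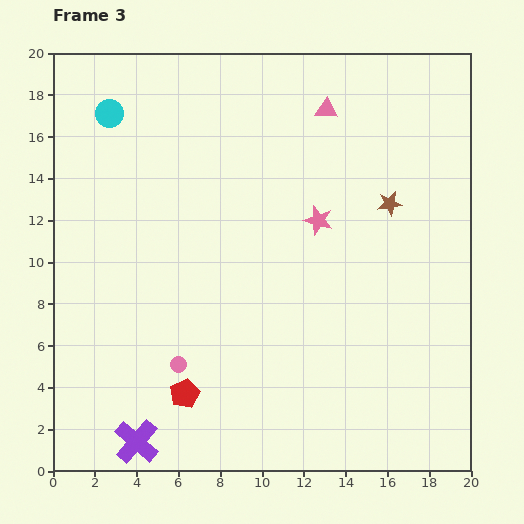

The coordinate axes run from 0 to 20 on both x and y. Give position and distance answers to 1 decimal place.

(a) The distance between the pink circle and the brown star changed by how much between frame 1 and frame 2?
+4.3

Distance in frame 1: 7.2. Distance in frame 2: 11.5.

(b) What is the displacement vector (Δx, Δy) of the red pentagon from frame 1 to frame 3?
(-12.0, -7.4)

The red pentagon was at (18.3, 11.1) in frame 1 and (6.3, 3.7) in frame 3.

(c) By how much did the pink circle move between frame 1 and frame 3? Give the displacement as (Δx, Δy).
(-10.5, -0.7)

The pink circle was at (16.5, 5.8) in frame 1 and (6.0, 5.1) in frame 3.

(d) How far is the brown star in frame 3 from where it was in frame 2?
3.5

The brown star moved from (15.5, 16.2) to (16.1, 12.8), a distance of √(0.6² + 3.4²) ≈ 3.5.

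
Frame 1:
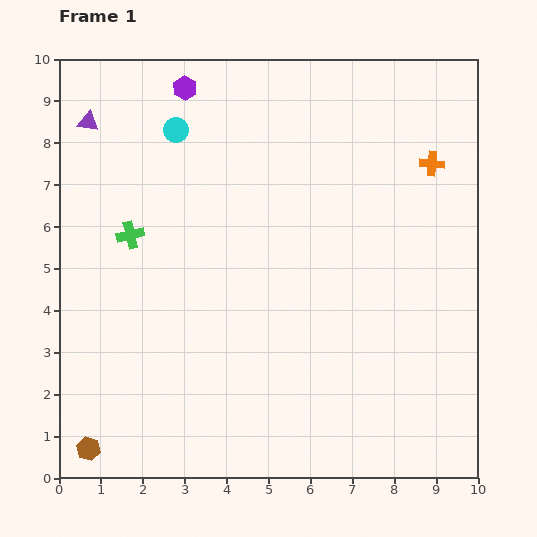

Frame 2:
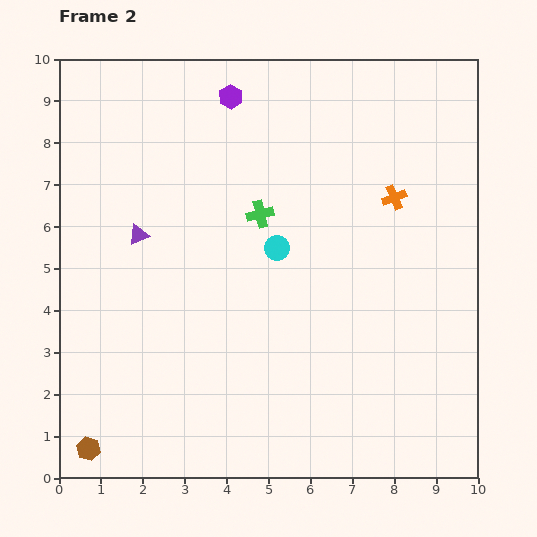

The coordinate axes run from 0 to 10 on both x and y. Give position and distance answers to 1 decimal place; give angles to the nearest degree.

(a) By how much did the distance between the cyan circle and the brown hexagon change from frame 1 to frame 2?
-1.3

Distance in frame 1: 7.9. Distance in frame 2: 6.6.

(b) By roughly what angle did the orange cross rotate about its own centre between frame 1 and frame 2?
27° counter-clockwise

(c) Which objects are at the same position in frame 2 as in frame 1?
the brown hexagon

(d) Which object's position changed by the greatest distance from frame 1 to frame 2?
the cyan circle

(moved 3.7; next 3.1)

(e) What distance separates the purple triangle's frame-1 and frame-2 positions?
3.0

The purple triangle moved from (0.7, 8.5) to (1.9, 5.8), a distance of √(1.2² + 2.7²) ≈ 3.0.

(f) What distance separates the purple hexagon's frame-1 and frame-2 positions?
1.1

The purple hexagon moved from (3.0, 9.3) to (4.1, 9.1), a distance of √(1.1² + 0.2²) ≈ 1.1.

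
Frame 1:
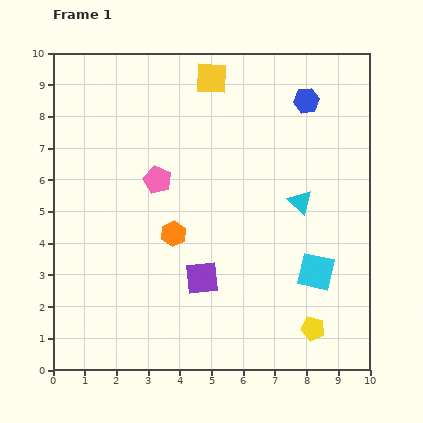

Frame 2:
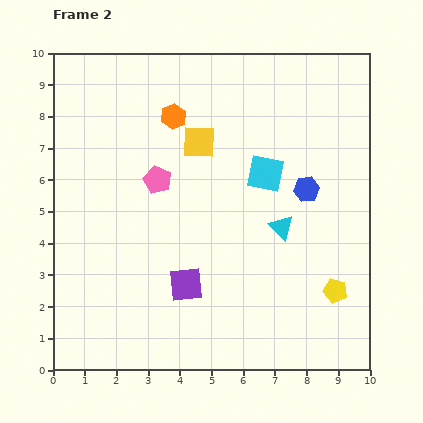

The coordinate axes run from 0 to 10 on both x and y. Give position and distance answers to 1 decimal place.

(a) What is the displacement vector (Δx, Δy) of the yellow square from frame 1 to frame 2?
(-0.4, -2.0)

The yellow square was at (5.0, 9.2) in frame 1 and (4.6, 7.2) in frame 2.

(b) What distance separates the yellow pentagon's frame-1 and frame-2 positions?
1.4

The yellow pentagon moved from (8.2, 1.3) to (8.9, 2.5), a distance of √(0.7² + 1.2²) ≈ 1.4.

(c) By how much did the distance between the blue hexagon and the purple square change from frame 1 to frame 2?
-1.7

Distance in frame 1: 6.5. Distance in frame 2: 4.8.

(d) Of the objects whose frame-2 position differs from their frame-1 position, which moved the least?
the purple square

(moved 0.5)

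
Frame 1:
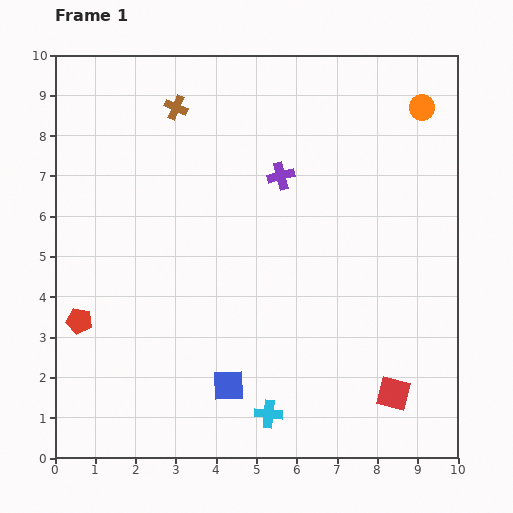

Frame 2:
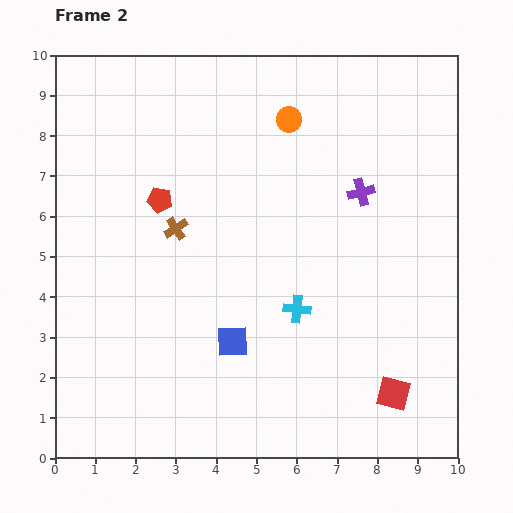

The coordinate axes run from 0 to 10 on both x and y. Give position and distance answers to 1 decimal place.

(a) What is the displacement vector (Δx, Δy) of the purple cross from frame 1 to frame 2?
(2.0, -0.4)

The purple cross was at (5.6, 7.0) in frame 1 and (7.6, 6.6) in frame 2.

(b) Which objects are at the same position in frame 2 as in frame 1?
the red square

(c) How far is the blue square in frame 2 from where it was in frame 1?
1.1

The blue square moved from (4.3, 1.8) to (4.4, 2.9), a distance of √(0.1² + 1.1²) ≈ 1.1.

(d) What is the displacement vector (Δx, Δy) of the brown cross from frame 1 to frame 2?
(0.0, -3.0)

The brown cross was at (3.0, 8.7) in frame 1 and (3.0, 5.7) in frame 2.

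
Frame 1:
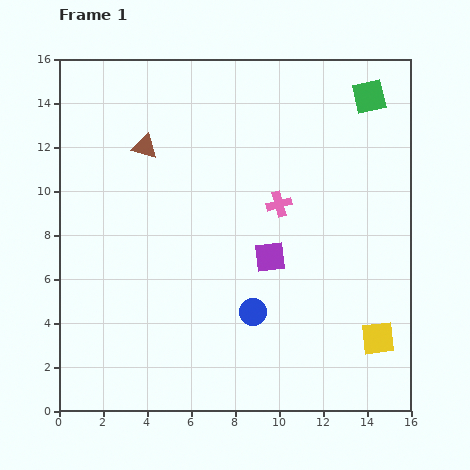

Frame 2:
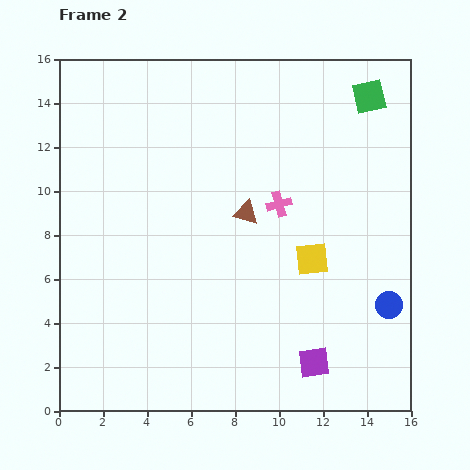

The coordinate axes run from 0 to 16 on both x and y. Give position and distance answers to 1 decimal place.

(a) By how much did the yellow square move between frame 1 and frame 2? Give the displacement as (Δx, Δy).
(-3.0, 3.6)

The yellow square was at (14.5, 3.3) in frame 1 and (11.5, 6.9) in frame 2.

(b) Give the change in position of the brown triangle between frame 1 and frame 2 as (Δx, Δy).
(4.6, -3.0)

The brown triangle was at (3.9, 12.0) in frame 1 and (8.5, 9.0) in frame 2.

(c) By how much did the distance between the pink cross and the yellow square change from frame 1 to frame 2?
-4.7

Distance in frame 1: 7.6. Distance in frame 2: 2.9.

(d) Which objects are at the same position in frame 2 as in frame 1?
the pink cross, the green square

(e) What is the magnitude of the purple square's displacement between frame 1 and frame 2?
5.2

The purple square moved from (9.6, 7.0) to (11.6, 2.2), a distance of √(2.0² + 4.8²) ≈ 5.2.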